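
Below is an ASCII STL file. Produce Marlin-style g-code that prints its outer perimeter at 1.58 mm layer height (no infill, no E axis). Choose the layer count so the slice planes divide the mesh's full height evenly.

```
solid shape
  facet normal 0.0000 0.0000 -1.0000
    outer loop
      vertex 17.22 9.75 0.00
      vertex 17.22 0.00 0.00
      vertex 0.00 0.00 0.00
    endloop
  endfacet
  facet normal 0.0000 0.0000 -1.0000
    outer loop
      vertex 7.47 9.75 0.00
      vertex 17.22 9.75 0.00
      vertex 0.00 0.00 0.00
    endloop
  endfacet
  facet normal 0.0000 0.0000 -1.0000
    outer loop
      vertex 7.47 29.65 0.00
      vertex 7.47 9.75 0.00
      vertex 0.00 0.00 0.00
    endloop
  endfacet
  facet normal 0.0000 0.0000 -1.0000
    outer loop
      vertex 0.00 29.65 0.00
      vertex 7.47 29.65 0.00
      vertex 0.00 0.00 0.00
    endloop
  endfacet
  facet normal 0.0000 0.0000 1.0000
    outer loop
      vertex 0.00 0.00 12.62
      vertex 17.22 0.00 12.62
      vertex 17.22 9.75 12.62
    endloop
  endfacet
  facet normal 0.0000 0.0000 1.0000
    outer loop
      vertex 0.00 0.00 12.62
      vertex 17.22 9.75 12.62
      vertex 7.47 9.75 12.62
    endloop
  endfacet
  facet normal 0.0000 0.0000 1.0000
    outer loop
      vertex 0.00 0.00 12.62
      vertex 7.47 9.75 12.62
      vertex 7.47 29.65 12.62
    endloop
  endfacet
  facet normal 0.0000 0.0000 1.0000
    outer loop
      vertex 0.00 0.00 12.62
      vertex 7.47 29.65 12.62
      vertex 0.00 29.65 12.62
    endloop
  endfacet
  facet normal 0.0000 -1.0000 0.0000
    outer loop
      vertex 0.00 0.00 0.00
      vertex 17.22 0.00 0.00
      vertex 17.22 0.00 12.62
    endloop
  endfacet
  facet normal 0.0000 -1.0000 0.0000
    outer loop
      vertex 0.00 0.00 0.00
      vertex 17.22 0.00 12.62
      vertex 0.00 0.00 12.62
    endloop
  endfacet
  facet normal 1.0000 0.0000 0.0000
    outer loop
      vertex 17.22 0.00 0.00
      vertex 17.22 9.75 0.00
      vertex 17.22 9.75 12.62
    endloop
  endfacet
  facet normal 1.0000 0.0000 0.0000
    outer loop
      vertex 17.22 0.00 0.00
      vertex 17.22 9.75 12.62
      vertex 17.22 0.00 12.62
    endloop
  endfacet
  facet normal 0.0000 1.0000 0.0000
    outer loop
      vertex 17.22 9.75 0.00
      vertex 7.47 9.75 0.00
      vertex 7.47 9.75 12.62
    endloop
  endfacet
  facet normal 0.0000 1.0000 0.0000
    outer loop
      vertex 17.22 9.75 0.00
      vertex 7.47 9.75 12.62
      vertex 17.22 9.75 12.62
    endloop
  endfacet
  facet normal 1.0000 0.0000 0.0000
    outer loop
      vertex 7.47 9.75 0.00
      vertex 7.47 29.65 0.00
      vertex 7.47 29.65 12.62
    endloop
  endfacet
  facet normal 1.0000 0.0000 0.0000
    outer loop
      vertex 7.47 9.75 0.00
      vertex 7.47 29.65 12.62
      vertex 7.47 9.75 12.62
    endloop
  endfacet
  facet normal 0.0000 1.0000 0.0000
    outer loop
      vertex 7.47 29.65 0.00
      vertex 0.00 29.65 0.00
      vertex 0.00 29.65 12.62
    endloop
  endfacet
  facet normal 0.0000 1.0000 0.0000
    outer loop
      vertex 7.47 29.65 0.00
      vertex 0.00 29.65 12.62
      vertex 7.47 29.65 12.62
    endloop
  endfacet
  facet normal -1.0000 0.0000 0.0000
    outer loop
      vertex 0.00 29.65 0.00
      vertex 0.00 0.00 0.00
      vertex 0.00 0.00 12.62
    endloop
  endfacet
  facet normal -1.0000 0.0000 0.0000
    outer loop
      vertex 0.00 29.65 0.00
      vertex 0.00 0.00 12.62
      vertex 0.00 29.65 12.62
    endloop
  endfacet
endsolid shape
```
; perimeter-only toolpath
G21 ; units = mm
G90 ; absolute positioning
G28 ; home
; layer 1
G0 Z1.58
G0 X0.00 Y0.00
G1 X17.22 Y0.00
G1 X17.22 Y9.75
G1 X7.47 Y9.75
G1 X7.47 Y29.65
G1 X0.00 Y29.65
G1 X0.00 Y0.00
; layer 2
G0 Z3.15
G0 X0.00 Y0.00
G1 X17.22 Y0.00
G1 X17.22 Y9.75
G1 X7.47 Y9.75
G1 X7.47 Y29.65
G1 X0.00 Y29.65
G1 X0.00 Y0.00
; layer 3
G0 Z4.73
G0 X0.00 Y0.00
G1 X17.22 Y0.00
G1 X17.22 Y9.75
G1 X7.47 Y9.75
G1 X7.47 Y29.65
G1 X0.00 Y29.65
G1 X0.00 Y0.00
; layer 4
G0 Z6.31
G0 X0.00 Y0.00
G1 X17.22 Y0.00
G1 X17.22 Y9.75
G1 X7.47 Y9.75
G1 X7.47 Y29.65
G1 X0.00 Y29.65
G1 X0.00 Y0.00
; layer 5
G0 Z7.89
G0 X0.00 Y0.00
G1 X17.22 Y0.00
G1 X17.22 Y9.75
G1 X7.47 Y9.75
G1 X7.47 Y29.65
G1 X0.00 Y29.65
G1 X0.00 Y0.00
; layer 6
G0 Z9.46
G0 X0.00 Y0.00
G1 X17.22 Y0.00
G1 X17.22 Y9.75
G1 X7.47 Y9.75
G1 X7.47 Y29.65
G1 X0.00 Y29.65
G1 X0.00 Y0.00
; layer 7
G0 Z11.04
G0 X0.00 Y0.00
G1 X17.22 Y0.00
G1 X17.22 Y9.75
G1 X7.47 Y9.75
G1 X7.47 Y29.65
G1 X0.00 Y29.65
G1 X0.00 Y0.00
; layer 8
G0 Z12.62
G0 X0.00 Y0.00
G1 X17.22 Y0.00
G1 X17.22 Y9.75
G1 X7.47 Y9.75
G1 X7.47 Y29.65
G1 X0.00 Y29.65
G1 X0.00 Y0.00
M2 ; end

The solid is an L-shaped prism: outer 17.2 × 29.6 mm, arm thicknesses ≈ 9.75 mm (horizontal) and 7.47 mm (vertical), extruded 12.6 mm in z. Slicing at Δz = 1.58 mm — 8 equal slices spanning the solid's height, so layer i sits at z = i·h/8 — gives 8 non-empty perimeters. Each is a 6-segment closed polygon; G0 lifts to the layer z and rapids to the start vertex, then G1 traces the edges.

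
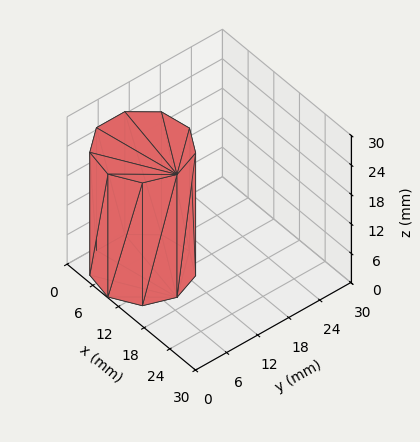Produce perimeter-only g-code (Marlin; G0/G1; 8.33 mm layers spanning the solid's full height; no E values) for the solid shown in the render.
Reading the render: the shape is a regular 9-sided prism (a cylinder approximated with 9 flat sides), circumscribed radius ≈ 8 mm, height ≈ 25 mm (dimensions read to the nearest mm from the axis ticks). For the g-code, the solid's height is divided into equal slices at the stated Δz and each level perimeter traced with G1 moves after a G0 lift.

; perimeter-only toolpath
G21 ; units = mm
G90 ; absolute positioning
G28 ; home
; layer 1
G0 Z8.33
G0 X16.00 Y8.00
G1 X14.13 Y13.14
G1 X9.39 Y15.88
G1 X4.00 Y14.93
G1 X0.48 Y10.74
G1 X0.48 Y5.26
G1 X4.00 Y1.07
G1 X9.39 Y0.12
G1 X14.13 Y2.86
G1 X16.00 Y8.00
; layer 2
G0 Z16.67
G0 X16.00 Y8.00
G1 X14.13 Y13.14
G1 X9.39 Y15.88
G1 X4.00 Y14.93
G1 X0.48 Y10.74
G1 X0.48 Y5.26
G1 X4.00 Y1.07
G1 X9.39 Y0.12
G1 X14.13 Y2.86
G1 X16.00 Y8.00
; layer 3
G0 Z25.00
G0 X16.00 Y8.00
G1 X14.13 Y13.14
G1 X9.39 Y15.88
G1 X4.00 Y14.93
G1 X0.48 Y10.74
G1 X0.48 Y5.26
G1 X4.00 Y1.07
G1 X9.39 Y0.12
G1 X14.13 Y2.86
G1 X16.00 Y8.00
M2 ; end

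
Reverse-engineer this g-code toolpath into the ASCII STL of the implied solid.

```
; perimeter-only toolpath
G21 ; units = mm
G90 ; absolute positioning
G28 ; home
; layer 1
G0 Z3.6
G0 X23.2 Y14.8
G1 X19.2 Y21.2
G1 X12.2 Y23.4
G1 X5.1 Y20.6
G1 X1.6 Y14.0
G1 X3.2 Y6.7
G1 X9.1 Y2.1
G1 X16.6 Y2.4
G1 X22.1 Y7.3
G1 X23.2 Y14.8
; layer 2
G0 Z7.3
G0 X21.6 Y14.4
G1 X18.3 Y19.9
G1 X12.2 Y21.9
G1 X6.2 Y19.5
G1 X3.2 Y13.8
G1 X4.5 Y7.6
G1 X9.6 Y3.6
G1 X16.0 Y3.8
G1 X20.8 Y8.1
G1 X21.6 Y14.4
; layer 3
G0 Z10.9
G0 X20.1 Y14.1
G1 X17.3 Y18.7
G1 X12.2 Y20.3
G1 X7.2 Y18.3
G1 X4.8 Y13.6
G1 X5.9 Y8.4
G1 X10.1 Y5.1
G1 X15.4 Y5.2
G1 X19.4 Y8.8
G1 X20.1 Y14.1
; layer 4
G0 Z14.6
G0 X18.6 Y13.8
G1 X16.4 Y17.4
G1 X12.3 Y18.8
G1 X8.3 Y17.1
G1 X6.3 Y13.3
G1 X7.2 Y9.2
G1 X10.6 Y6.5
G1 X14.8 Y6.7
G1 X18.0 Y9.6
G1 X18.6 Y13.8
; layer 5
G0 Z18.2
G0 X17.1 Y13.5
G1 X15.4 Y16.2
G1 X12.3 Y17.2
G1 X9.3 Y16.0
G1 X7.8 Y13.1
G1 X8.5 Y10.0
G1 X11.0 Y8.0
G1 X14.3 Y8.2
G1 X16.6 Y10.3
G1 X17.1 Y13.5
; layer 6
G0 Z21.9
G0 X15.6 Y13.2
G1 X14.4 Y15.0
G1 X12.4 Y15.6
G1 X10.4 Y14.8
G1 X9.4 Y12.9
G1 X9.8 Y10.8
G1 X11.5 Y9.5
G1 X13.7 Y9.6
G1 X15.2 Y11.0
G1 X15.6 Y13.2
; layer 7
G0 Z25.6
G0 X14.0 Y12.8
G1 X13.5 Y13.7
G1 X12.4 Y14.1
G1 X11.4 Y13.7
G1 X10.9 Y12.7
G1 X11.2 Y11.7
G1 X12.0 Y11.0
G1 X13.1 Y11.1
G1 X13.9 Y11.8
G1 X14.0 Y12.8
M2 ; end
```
solid part
  facet normal 0.0000 0.0000 -1.0000
    outer loop
      vertex 12.1 25.0 0.0
      vertex 20.2 22.4 0.0
      vertex 24.7 15.1 0.0
    endloop
  endfacet
  facet normal 0.0000 0.0000 -1.0000
    outer loop
      vertex 4.1 21.8 0.0
      vertex 12.1 25.0 0.0
      vertex 24.7 15.1 0.0
    endloop
  endfacet
  facet normal 0.0000 0.0000 -1.0000
    outer loop
      vertex 0.1 14.2 0.0
      vertex 4.1 21.8 0.0
      vertex 24.7 15.1 0.0
    endloop
  endfacet
  facet normal 0.0000 0.0000 -1.0000
    outer loop
      vertex 1.9 5.9 0.0
      vertex 0.1 14.2 0.0
      vertex 24.7 15.1 0.0
    endloop
  endfacet
  facet normal 0.0000 0.0000 -1.0000
    outer loop
      vertex 8.6 0.6 0.0
      vertex 1.9 5.9 0.0
      vertex 24.7 15.1 0.0
    endloop
  endfacet
  facet normal 0.0000 0.0000 -1.0000
    outer loop
      vertex 17.2 0.9 0.0
      vertex 8.6 0.6 0.0
      vertex 24.7 15.1 0.0
    endloop
  endfacet
  facet normal 0.0000 0.0000 -1.0000
    outer loop
      vertex 23.5 6.6 0.0
      vertex 17.2 0.9 0.0
      vertex 24.7 15.1 0.0
    endloop
  endfacet
  facet normal 0.7897 0.4868 0.3733
    outer loop
      vertex 24.7 15.1 0.0
      vertex 20.2 22.4 0.0
      vertex 12.5 12.5 29.2
    endloop
  endfacet
  facet normal 0.2834 0.8830 0.3741
    outer loop
      vertex 20.2 22.4 0.0
      vertex 12.1 25.0 0.0
      vertex 12.5 12.5 29.2
    endloop
  endfacet
  facet normal -0.3445 0.8613 0.3734
    outer loop
      vertex 12.1 25.0 0.0
      vertex 4.1 21.8 0.0
      vertex 12.5 12.5 29.2
    endloop
  endfacet
  facet normal -0.8208 0.4320 0.3737
    outer loop
      vertex 4.1 21.8 0.0
      vertex 0.1 14.2 0.0
      vertex 12.5 12.5 29.2
    endloop
  endfacet
  facet normal -0.9065 -0.1966 0.3735
    outer loop
      vertex 0.1 14.2 0.0
      vertex 1.9 5.9 0.0
      vertex 12.5 12.5 29.2
    endloop
  endfacet
  facet normal -0.5755 -0.7276 0.3734
    outer loop
      vertex 1.9 5.9 0.0
      vertex 8.6 0.6 0.0
      vertex 12.5 12.5 29.2
    endloop
  endfacet
  facet normal 0.0323 -0.9271 0.3735
    outer loop
      vertex 8.6 0.6 0.0
      vertex 17.2 0.9 0.0
      vertex 12.5 12.5 29.2
    endloop
  endfacet
  facet normal 0.6224 -0.6879 0.3734
    outer loop
      vertex 17.2 0.9 0.0
      vertex 23.5 6.6 0.0
      vertex 12.5 12.5 29.2
    endloop
  endfacet
  facet normal 0.9190 -0.1297 0.3724
    outer loop
      vertex 23.5 6.6 0.0
      vertex 24.7 15.1 0.0
      vertex 12.5 12.5 29.2
    endloop
  endfacet
endsolid part

The G0 Z moves step by Δz≈3.6 mm. The G1 loops shrink linearly with z, so the solid tapers from its base footprint up to z≈29.2. Closing with a flat bottom cap and the tapered top and triangulating gives 16 facets — a regular 9-sided pyramid, base circumscribed radius ≈ 12.5 mm, apex at z ≈ 29.2 mm.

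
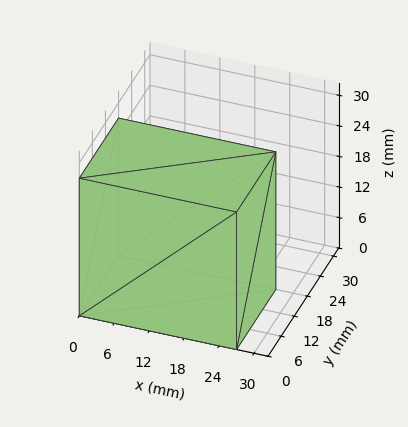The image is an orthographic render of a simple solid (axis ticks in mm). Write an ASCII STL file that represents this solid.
Reading the render: the shape is a rectangular box, roughly 27 × 18 mm footprint and 27 mm tall (dimensions read to the nearest mm from the axis ticks). For the STL, each face is triangulated and given an outward normal.

solid part
  facet normal 0.0000 0.0000 -1.0000
    outer loop
      vertex 27.00 18.00 0.00
      vertex 27.00 0.00 0.00
      vertex 0.00 0.00 0.00
    endloop
  endfacet
  facet normal 0.0000 0.0000 -1.0000
    outer loop
      vertex 0.00 18.00 0.00
      vertex 27.00 18.00 0.00
      vertex 0.00 0.00 0.00
    endloop
  endfacet
  facet normal 0.0000 0.0000 1.0000
    outer loop
      vertex 0.00 0.00 27.00
      vertex 27.00 0.00 27.00
      vertex 27.00 18.00 27.00
    endloop
  endfacet
  facet normal 0.0000 0.0000 1.0000
    outer loop
      vertex 0.00 0.00 27.00
      vertex 27.00 18.00 27.00
      vertex 0.00 18.00 27.00
    endloop
  endfacet
  facet normal 0.0000 -1.0000 0.0000
    outer loop
      vertex 0.00 0.00 0.00
      vertex 27.00 0.00 0.00
      vertex 27.00 0.00 27.00
    endloop
  endfacet
  facet normal 0.0000 -1.0000 0.0000
    outer loop
      vertex 0.00 0.00 0.00
      vertex 27.00 0.00 27.00
      vertex 0.00 0.00 27.00
    endloop
  endfacet
  facet normal 0.0000 1.0000 0.0000
    outer loop
      vertex 27.00 18.00 27.00
      vertex 27.00 18.00 0.00
      vertex 0.00 18.00 0.00
    endloop
  endfacet
  facet normal 0.0000 1.0000 0.0000
    outer loop
      vertex 0.00 18.00 27.00
      vertex 27.00 18.00 27.00
      vertex 0.00 18.00 0.00
    endloop
  endfacet
  facet normal -1.0000 0.0000 0.0000
    outer loop
      vertex 0.00 18.00 27.00
      vertex 0.00 18.00 0.00
      vertex 0.00 0.00 0.00
    endloop
  endfacet
  facet normal -1.0000 0.0000 0.0000
    outer loop
      vertex 0.00 0.00 27.00
      vertex 0.00 18.00 27.00
      vertex 0.00 0.00 0.00
    endloop
  endfacet
  facet normal 1.0000 0.0000 0.0000
    outer loop
      vertex 27.00 0.00 0.00
      vertex 27.00 18.00 0.00
      vertex 27.00 18.00 27.00
    endloop
  endfacet
  facet normal 1.0000 0.0000 0.0000
    outer loop
      vertex 27.00 0.00 0.00
      vertex 27.00 18.00 27.00
      vertex 27.00 0.00 27.00
    endloop
  endfacet
endsolid part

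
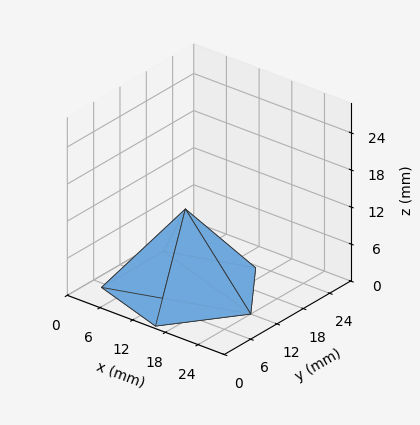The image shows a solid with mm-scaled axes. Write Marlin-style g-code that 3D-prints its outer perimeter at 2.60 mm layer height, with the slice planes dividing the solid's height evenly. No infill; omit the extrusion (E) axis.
Reading the render: the shape is a regular 5-sided pyramid, base circumscribed radius ≈ 12 mm, apex at z ≈ 13 mm (dimensions read to the nearest mm from the axis ticks). For the g-code, the solid's height is divided into equal slices at the stated Δz and each level perimeter traced with G1 moves after a G0 lift.

; perimeter-only toolpath
G21 ; units = mm
G90 ; absolute positioning
G28 ; home
; layer 1
G0 Z2.60
G0 X21.60 Y12.00
G1 X14.97 Y21.13
G1 X4.23 Y17.64
G1 X4.23 Y6.36
G1 X14.97 Y2.87
G1 X21.60 Y12.00
; layer 2
G0 Z5.20
G0 X19.20 Y12.00
G1 X14.23 Y18.85
G1 X6.17 Y16.23
G1 X6.17 Y7.77
G1 X14.23 Y5.15
G1 X19.20 Y12.00
; layer 3
G0 Z7.80
G0 X16.80 Y12.00
G1 X13.48 Y16.56
G1 X8.12 Y14.82
G1 X8.12 Y9.18
G1 X13.48 Y7.44
G1 X16.80 Y12.00
; layer 4
G0 Z10.40
G0 X14.40 Y12.00
G1 X12.74 Y14.28
G1 X10.06 Y13.41
G1 X10.06 Y10.59
G1 X12.74 Y9.72
G1 X14.40 Y12.00
M2 ; end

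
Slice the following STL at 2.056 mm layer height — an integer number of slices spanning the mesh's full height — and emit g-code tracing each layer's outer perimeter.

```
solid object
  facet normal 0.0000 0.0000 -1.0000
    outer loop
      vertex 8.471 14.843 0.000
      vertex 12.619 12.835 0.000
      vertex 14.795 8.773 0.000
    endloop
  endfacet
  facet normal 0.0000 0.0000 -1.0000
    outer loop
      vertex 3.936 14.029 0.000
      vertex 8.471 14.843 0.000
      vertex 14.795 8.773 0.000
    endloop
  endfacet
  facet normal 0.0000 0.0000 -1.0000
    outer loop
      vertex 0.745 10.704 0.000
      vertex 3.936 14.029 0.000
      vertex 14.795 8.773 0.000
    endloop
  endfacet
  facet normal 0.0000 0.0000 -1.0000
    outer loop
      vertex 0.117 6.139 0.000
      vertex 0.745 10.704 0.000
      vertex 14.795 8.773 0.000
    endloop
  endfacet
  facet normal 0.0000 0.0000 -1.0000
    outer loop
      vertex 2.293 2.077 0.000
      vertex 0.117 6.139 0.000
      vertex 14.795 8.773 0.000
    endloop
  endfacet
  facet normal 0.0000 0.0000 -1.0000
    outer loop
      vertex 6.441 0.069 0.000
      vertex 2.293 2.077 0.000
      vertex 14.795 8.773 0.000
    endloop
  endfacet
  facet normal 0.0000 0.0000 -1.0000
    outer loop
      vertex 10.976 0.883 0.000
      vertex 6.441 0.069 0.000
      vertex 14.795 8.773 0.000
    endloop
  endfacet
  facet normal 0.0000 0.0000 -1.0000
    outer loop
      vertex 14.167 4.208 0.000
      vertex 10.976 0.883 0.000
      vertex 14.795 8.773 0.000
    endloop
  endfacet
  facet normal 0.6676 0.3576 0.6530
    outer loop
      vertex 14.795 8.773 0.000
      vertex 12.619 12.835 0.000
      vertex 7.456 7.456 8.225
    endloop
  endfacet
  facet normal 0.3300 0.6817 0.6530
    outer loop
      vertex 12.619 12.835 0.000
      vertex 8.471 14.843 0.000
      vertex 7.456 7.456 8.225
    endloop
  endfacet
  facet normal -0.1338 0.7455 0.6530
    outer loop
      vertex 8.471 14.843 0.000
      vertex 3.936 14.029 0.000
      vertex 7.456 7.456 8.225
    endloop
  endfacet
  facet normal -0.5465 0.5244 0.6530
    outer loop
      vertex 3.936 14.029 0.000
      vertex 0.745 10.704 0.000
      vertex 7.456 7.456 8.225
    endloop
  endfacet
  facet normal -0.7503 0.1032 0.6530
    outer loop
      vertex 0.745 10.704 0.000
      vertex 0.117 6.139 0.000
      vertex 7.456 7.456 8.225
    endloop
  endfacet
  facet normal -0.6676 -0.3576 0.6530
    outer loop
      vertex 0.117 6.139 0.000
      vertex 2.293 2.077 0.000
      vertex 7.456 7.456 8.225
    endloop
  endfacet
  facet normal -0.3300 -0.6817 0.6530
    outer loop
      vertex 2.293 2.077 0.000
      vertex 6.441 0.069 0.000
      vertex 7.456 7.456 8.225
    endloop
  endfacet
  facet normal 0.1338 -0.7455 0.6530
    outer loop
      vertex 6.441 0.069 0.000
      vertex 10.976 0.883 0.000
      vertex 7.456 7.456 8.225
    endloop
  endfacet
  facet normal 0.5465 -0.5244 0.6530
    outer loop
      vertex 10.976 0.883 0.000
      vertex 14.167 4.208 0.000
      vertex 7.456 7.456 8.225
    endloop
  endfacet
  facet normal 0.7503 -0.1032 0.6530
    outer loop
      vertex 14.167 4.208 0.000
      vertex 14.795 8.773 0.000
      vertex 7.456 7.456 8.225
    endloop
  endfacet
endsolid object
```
; perimeter-only toolpath
G21 ; units = mm
G90 ; absolute positioning
G28 ; home
; layer 1
G0 Z2.056
G0 X12.960 Y8.444
G1 X11.328 Y11.490
G1 X8.217 Y12.996
G1 X4.816 Y12.386
G1 X2.423 Y9.892
G1 X1.952 Y6.468
G1 X3.584 Y3.422
G1 X6.695 Y1.916
G1 X10.096 Y2.526
G1 X12.489 Y5.020
G1 X12.960 Y8.444
; layer 2
G0 Z4.112
G0 X11.126 Y8.114
G1 X10.037 Y10.146
G1 X7.963 Y11.149
G1 X5.696 Y10.742
G1 X4.101 Y9.080
G1 X3.787 Y6.798
G1 X4.875 Y4.767
G1 X6.949 Y3.763
G1 X9.216 Y4.170
G1 X10.812 Y5.832
G1 X11.126 Y8.114
; layer 3
G0 Z6.169
G0 X9.291 Y7.785
G1 X8.747 Y8.801
G1 X7.710 Y9.303
G1 X6.576 Y9.099
G1 X5.778 Y8.268
G1 X5.621 Y7.127
G1 X6.165 Y6.111
G1 X7.202 Y5.609
G1 X8.336 Y5.813
G1 X9.134 Y6.644
G1 X9.291 Y7.785
M2 ; end

The solid is a regular 10-sided pyramid, base circumscribed radius ≈ 7.46 mm, apex at z ≈ 8.22 mm. Slicing at Δz = 2.056 mm — 4 equal slices spanning the solid's height, so layer i sits at z = i·h/4 — gives 3 non-empty perimeters. Each is a 10-segment closed polygon; G0 lifts to the layer z and rapids to the start vertex, then G1 traces the edges. The cross-section shrinks linearly with z (the slice at the apex is degenerate and omitted).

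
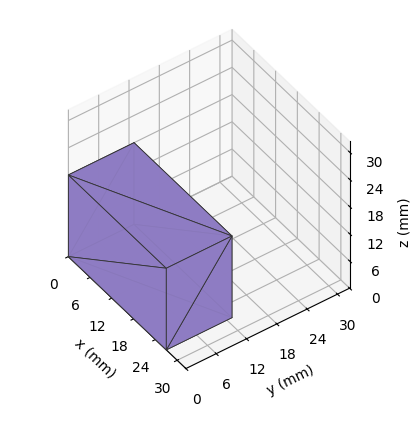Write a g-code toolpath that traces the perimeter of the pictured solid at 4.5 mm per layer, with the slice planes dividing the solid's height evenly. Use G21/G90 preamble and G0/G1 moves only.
Reading the render: the shape is a rectangular box, roughly 27 × 13 mm footprint and 18 mm tall (dimensions read to the nearest mm from the axis ticks). For the g-code, the solid's height is divided into equal slices at the stated Δz and each level perimeter traced with G1 moves after a G0 lift.

; perimeter-only toolpath
G21 ; units = mm
G90 ; absolute positioning
G28 ; home
; layer 1
G0 Z4.5
G0 X0.0 Y0.0
G1 X27.0 Y0.0
G1 X27.0 Y13.0
G1 X0.0 Y13.0
G1 X0.0 Y0.0
; layer 2
G0 Z9.0
G0 X0.0 Y0.0
G1 X27.0 Y0.0
G1 X27.0 Y13.0
G1 X0.0 Y13.0
G1 X0.0 Y0.0
; layer 3
G0 Z13.5
G0 X0.0 Y0.0
G1 X27.0 Y0.0
G1 X27.0 Y13.0
G1 X0.0 Y13.0
G1 X0.0 Y0.0
; layer 4
G0 Z18.0
G0 X0.0 Y0.0
G1 X27.0 Y0.0
G1 X27.0 Y13.0
G1 X0.0 Y13.0
G1 X0.0 Y0.0
M2 ; end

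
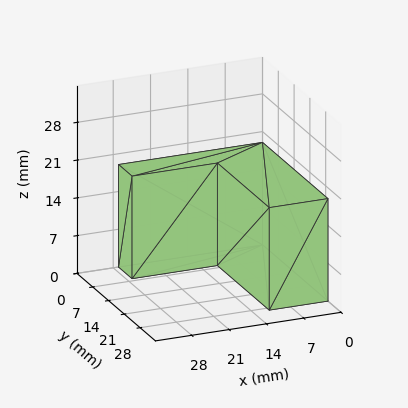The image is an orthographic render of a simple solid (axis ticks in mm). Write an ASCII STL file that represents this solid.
Reading the render: the shape is an L-shaped prism: outer 27 × 29 mm, arm thicknesses ≈ 6 mm (horizontal) and 11 mm (vertical), extruded 19 mm in z (dimensions read to the nearest mm from the axis ticks). For the STL, each face is triangulated and given an outward normal.

solid part
  facet normal 0.0000 0.0000 -1.0000
    outer loop
      vertex 27.00 6.00 0.00
      vertex 27.00 0.00 0.00
      vertex 0.00 0.00 0.00
    endloop
  endfacet
  facet normal 0.0000 0.0000 -1.0000
    outer loop
      vertex 11.00 6.00 0.00
      vertex 27.00 6.00 0.00
      vertex 0.00 0.00 0.00
    endloop
  endfacet
  facet normal 0.0000 0.0000 -1.0000
    outer loop
      vertex 11.00 29.00 0.00
      vertex 11.00 6.00 0.00
      vertex 0.00 0.00 0.00
    endloop
  endfacet
  facet normal 0.0000 0.0000 -1.0000
    outer loop
      vertex 0.00 29.00 0.00
      vertex 11.00 29.00 0.00
      vertex 0.00 0.00 0.00
    endloop
  endfacet
  facet normal 0.0000 0.0000 1.0000
    outer loop
      vertex 0.00 0.00 19.00
      vertex 27.00 0.00 19.00
      vertex 27.00 6.00 19.00
    endloop
  endfacet
  facet normal 0.0000 0.0000 1.0000
    outer loop
      vertex 0.00 0.00 19.00
      vertex 27.00 6.00 19.00
      vertex 11.00 6.00 19.00
    endloop
  endfacet
  facet normal 0.0000 0.0000 1.0000
    outer loop
      vertex 0.00 0.00 19.00
      vertex 11.00 6.00 19.00
      vertex 11.00 29.00 19.00
    endloop
  endfacet
  facet normal 0.0000 0.0000 1.0000
    outer loop
      vertex 0.00 0.00 19.00
      vertex 11.00 29.00 19.00
      vertex 0.00 29.00 19.00
    endloop
  endfacet
  facet normal 0.0000 -1.0000 0.0000
    outer loop
      vertex 0.00 0.00 0.00
      vertex 27.00 0.00 0.00
      vertex 27.00 0.00 19.00
    endloop
  endfacet
  facet normal 0.0000 -1.0000 0.0000
    outer loop
      vertex 0.00 0.00 0.00
      vertex 27.00 0.00 19.00
      vertex 0.00 0.00 19.00
    endloop
  endfacet
  facet normal 1.0000 0.0000 0.0000
    outer loop
      vertex 27.00 0.00 0.00
      vertex 27.00 6.00 0.00
      vertex 27.00 6.00 19.00
    endloop
  endfacet
  facet normal 1.0000 0.0000 0.0000
    outer loop
      vertex 27.00 0.00 0.00
      vertex 27.00 6.00 19.00
      vertex 27.00 0.00 19.00
    endloop
  endfacet
  facet normal 0.0000 1.0000 0.0000
    outer loop
      vertex 27.00 6.00 0.00
      vertex 11.00 6.00 0.00
      vertex 11.00 6.00 19.00
    endloop
  endfacet
  facet normal 0.0000 1.0000 0.0000
    outer loop
      vertex 27.00 6.00 0.00
      vertex 11.00 6.00 19.00
      vertex 27.00 6.00 19.00
    endloop
  endfacet
  facet normal 1.0000 0.0000 0.0000
    outer loop
      vertex 11.00 6.00 0.00
      vertex 11.00 29.00 0.00
      vertex 11.00 29.00 19.00
    endloop
  endfacet
  facet normal 1.0000 0.0000 0.0000
    outer loop
      vertex 11.00 6.00 0.00
      vertex 11.00 29.00 19.00
      vertex 11.00 6.00 19.00
    endloop
  endfacet
  facet normal 0.0000 1.0000 0.0000
    outer loop
      vertex 11.00 29.00 0.00
      vertex 0.00 29.00 0.00
      vertex 0.00 29.00 19.00
    endloop
  endfacet
  facet normal 0.0000 1.0000 0.0000
    outer loop
      vertex 11.00 29.00 0.00
      vertex 0.00 29.00 19.00
      vertex 11.00 29.00 19.00
    endloop
  endfacet
  facet normal -1.0000 0.0000 0.0000
    outer loop
      vertex 0.00 29.00 0.00
      vertex 0.00 0.00 0.00
      vertex 0.00 0.00 19.00
    endloop
  endfacet
  facet normal -1.0000 0.0000 0.0000
    outer loop
      vertex 0.00 29.00 0.00
      vertex 0.00 0.00 19.00
      vertex 0.00 29.00 19.00
    endloop
  endfacet
endsolid part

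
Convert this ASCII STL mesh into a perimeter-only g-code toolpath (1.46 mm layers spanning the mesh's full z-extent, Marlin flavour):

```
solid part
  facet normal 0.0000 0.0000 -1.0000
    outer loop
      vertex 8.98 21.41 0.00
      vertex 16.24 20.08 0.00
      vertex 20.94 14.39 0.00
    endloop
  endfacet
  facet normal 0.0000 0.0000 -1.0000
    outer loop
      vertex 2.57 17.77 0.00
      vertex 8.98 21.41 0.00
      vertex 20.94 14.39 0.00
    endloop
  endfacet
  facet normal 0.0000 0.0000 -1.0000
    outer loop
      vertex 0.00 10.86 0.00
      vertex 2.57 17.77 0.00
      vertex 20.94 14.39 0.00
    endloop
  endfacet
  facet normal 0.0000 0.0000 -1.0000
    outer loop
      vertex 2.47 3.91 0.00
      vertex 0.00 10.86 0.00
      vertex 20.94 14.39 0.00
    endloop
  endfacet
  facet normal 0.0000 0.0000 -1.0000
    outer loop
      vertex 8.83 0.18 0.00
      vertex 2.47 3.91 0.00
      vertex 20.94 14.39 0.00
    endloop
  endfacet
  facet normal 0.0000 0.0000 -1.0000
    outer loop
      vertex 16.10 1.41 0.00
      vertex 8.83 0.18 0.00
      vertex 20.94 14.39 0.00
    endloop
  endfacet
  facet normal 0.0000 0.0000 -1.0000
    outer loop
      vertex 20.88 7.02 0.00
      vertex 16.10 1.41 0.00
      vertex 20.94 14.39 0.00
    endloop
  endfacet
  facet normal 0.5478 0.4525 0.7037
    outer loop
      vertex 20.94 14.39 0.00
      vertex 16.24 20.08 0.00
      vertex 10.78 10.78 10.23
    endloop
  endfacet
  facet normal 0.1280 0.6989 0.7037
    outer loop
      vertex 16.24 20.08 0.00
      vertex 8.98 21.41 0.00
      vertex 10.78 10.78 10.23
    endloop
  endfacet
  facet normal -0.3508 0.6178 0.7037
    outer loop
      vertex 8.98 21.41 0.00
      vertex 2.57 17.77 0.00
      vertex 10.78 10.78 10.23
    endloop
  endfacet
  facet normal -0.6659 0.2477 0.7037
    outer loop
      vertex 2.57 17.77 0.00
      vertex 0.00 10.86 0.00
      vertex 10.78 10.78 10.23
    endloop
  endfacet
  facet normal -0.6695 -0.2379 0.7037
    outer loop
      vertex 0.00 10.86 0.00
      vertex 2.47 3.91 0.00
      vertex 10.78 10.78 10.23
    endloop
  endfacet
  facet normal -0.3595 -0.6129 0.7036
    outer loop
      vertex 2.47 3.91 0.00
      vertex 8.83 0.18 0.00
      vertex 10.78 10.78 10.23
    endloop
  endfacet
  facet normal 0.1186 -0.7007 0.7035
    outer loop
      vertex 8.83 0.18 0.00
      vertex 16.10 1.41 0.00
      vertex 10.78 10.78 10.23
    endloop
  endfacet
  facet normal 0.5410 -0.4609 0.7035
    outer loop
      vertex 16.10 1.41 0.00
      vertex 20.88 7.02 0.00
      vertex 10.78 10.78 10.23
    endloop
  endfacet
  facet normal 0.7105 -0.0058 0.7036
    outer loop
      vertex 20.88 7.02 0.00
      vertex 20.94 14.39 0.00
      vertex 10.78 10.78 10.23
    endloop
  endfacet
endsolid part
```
; perimeter-only toolpath
G21 ; units = mm
G90 ; absolute positioning
G28 ; home
; layer 1
G0 Z1.46
G0 X19.49 Y13.87
G1 X15.46 Y18.75
G1 X9.24 Y19.89
G1 X3.74 Y16.77
G1 X1.54 Y10.85
G1 X3.66 Y4.89
G1 X9.11 Y1.69
G1 X15.34 Y2.75
G1 X19.44 Y7.56
G1 X19.49 Y13.87
; layer 2
G0 Z2.92
G0 X18.04 Y13.36
G1 X14.68 Y17.42
G1 X9.49 Y18.37
G1 X4.92 Y15.77
G1 X3.08 Y10.84
G1 X4.84 Y5.87
G1 X9.39 Y3.21
G1 X14.58 Y4.09
G1 X17.99 Y8.09
G1 X18.04 Y13.36
; layer 3
G0 Z4.38
G0 X16.59 Y12.84
G1 X13.90 Y16.09
G1 X9.75 Y16.85
G1 X6.09 Y14.77
G1 X4.62 Y10.83
G1 X6.03 Y6.85
G1 X9.67 Y4.72
G1 X13.82 Y5.43
G1 X16.55 Y8.63
G1 X16.59 Y12.84
; layer 4
G0 Z5.85
G0 X15.13 Y12.33
G1 X13.12 Y14.77
G1 X10.01 Y15.34
G1 X7.26 Y13.78
G1 X6.16 Y10.81
G1 X7.22 Y7.84
G1 X9.94 Y6.24
G1 X13.06 Y6.76
G1 X15.11 Y9.17
G1 X15.13 Y12.33
; layer 5
G0 Z7.31
G0 X13.68 Y11.81
G1 X12.34 Y13.44
G1 X10.27 Y13.82
G1 X8.43 Y12.78
G1 X7.70 Y10.80
G1 X8.41 Y8.82
G1 X10.22 Y7.75
G1 X12.30 Y8.10
G1 X13.67 Y9.71
G1 X13.68 Y11.81
; layer 6
G0 Z8.77
G0 X12.23 Y11.30
G1 X11.56 Y12.11
G1 X10.52 Y12.30
G1 X9.61 Y11.78
G1 X9.24 Y10.79
G1 X9.59 Y9.80
G1 X10.50 Y9.27
G1 X11.54 Y9.44
G1 X12.22 Y10.24
G1 X12.23 Y11.30
M2 ; end

The solid is a regular 9-sided pyramid, base circumscribed radius ≈ 10.8 mm, apex at z ≈ 10.2 mm. Slicing at Δz = 1.46 mm — 7 equal slices spanning the solid's height, so layer i sits at z = i·h/7 — gives 6 non-empty perimeters. Each is a 9-segment closed polygon; G0 lifts to the layer z and rapids to the start vertex, then G1 traces the edges. The cross-section shrinks linearly with z (the slice at the apex is degenerate and omitted).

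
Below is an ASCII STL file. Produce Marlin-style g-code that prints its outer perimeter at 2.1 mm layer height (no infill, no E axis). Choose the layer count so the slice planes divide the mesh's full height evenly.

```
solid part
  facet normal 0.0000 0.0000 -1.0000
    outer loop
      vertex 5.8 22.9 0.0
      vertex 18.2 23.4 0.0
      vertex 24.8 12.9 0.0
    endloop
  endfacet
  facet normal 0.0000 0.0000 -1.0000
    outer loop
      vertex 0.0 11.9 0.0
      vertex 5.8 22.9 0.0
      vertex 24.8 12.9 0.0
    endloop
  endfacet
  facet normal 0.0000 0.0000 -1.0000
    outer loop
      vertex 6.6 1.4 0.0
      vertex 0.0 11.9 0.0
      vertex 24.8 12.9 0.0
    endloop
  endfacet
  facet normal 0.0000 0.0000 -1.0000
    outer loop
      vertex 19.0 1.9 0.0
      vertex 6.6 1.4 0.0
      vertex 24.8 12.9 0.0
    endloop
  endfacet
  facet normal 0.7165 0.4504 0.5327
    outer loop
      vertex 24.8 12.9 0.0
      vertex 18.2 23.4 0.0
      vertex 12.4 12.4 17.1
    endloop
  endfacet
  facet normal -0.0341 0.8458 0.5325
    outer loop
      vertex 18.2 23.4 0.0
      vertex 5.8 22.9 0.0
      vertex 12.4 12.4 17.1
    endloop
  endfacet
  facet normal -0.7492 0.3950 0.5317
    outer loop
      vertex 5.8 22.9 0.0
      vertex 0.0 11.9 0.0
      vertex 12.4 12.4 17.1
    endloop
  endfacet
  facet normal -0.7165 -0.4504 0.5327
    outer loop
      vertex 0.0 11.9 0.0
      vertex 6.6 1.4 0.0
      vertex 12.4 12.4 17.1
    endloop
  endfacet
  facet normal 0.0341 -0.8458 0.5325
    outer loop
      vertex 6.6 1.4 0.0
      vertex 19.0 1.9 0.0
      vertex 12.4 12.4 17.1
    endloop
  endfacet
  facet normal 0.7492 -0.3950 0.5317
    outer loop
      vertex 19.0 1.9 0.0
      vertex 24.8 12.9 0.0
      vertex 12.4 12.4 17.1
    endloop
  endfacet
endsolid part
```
; perimeter-only toolpath
G21 ; units = mm
G90 ; absolute positioning
G28 ; home
; layer 1
G0 Z2.1
G0 X23.2 Y12.8
G1 X17.5 Y22.0
G1 X6.6 Y21.6
G1 X1.6 Y12.0
G1 X7.3 Y2.8
G1 X18.2 Y3.2
G1 X23.2 Y12.8
; layer 2
G0 Z4.3
G0 X21.7 Y12.8
G1 X16.8 Y20.6
G1 X7.4 Y20.3
G1 X3.1 Y12.0
G1 X8.0 Y4.2
G1 X17.4 Y4.5
G1 X21.7 Y12.8
; layer 3
G0 Z6.4
G0 X20.1 Y12.7
G1 X16.0 Y19.3
G1 X8.3 Y19.0
G1 X4.7 Y12.1
G1 X8.8 Y5.5
G1 X16.5 Y5.8
G1 X20.1 Y12.7
; layer 4
G0 Z8.6
G0 X18.6 Y12.7
G1 X15.3 Y17.9
G1 X9.1 Y17.6
G1 X6.2 Y12.2
G1 X9.5 Y6.9
G1 X15.7 Y7.2
G1 X18.6 Y12.7
; layer 5
G0 Z10.7
G0 X17.1 Y12.6
G1 X14.6 Y16.5
G1 X9.9 Y16.3
G1 X7.8 Y12.2
G1 X10.2 Y8.3
G1 X14.9 Y8.5
G1 X17.1 Y12.6
; layer 6
G0 Z12.8
G0 X15.5 Y12.5
G1 X13.9 Y15.2
G1 X10.8 Y15.0
G1 X9.3 Y12.3
G1 X11.0 Y9.7
G1 X14.1 Y9.8
G1 X15.5 Y12.5
; layer 7
G0 Z15.0
G0 X13.9 Y12.5
G1 X13.1 Y13.8
G1 X11.6 Y13.7
G1 X10.8 Y12.3
G1 X11.7 Y11.0
G1 X13.2 Y11.1
G1 X13.9 Y12.5
M2 ; end

The solid is a regular 6-sided pyramid, base circumscribed radius ≈ 12.4 mm, apex at z ≈ 17.1 mm. Slicing at Δz = 2.1 mm — 8 equal slices spanning the solid's height, so layer i sits at z = i·h/8 — gives 7 non-empty perimeters. Each is a 6-segment closed polygon; G0 lifts to the layer z and rapids to the start vertex, then G1 traces the edges. The cross-section shrinks linearly with z (the slice at the apex is degenerate and omitted).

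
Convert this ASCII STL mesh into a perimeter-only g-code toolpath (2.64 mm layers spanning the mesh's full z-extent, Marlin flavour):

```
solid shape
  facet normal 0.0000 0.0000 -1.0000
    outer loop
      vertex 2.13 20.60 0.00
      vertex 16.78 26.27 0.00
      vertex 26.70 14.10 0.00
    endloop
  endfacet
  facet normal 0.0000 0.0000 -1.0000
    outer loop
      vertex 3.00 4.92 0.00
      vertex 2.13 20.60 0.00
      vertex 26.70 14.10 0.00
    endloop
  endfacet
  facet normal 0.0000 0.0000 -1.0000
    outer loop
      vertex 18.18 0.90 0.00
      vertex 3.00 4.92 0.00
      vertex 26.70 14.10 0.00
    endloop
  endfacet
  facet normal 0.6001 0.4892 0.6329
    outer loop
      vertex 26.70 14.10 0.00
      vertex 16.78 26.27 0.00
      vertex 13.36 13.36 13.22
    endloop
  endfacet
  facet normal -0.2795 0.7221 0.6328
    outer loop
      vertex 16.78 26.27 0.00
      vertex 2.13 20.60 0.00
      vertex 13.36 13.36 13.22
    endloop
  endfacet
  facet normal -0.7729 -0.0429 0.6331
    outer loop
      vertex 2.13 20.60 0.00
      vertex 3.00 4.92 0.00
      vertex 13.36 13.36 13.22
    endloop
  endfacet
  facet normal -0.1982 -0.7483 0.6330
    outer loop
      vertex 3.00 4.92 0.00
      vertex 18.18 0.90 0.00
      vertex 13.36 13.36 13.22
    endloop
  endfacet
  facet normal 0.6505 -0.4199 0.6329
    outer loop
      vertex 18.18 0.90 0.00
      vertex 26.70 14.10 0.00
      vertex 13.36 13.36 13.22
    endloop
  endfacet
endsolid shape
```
; perimeter-only toolpath
G21 ; units = mm
G90 ; absolute positioning
G28 ; home
; layer 1
G0 Z2.64
G0 X24.03 Y13.95
G1 X16.10 Y23.69
G1 X4.38 Y19.15
G1 X5.07 Y6.61
G1 X17.22 Y3.39
G1 X24.03 Y13.95
; layer 2
G0 Z5.29
G0 X21.36 Y13.80
G1 X15.41 Y21.11
G1 X6.62 Y17.70
G1 X7.14 Y8.30
G1 X16.25 Y5.88
G1 X21.36 Y13.80
; layer 3
G0 Z7.93
G0 X18.70 Y13.66
G1 X14.73 Y18.52
G1 X8.87 Y16.26
G1 X9.22 Y9.98
G1 X15.29 Y8.38
G1 X18.70 Y13.66
; layer 4
G0 Z10.58
G0 X16.03 Y13.51
G1 X14.04 Y15.94
G1 X11.11 Y14.81
G1 X11.29 Y11.67
G1 X14.32 Y10.87
G1 X16.03 Y13.51
M2 ; end

The solid is a regular 5-sided pyramid, base circumscribed radius ≈ 13.4 mm, apex at z ≈ 13.2 mm. Slicing at Δz = 2.64 mm — 5 equal slices spanning the solid's height, so layer i sits at z = i·h/5 — gives 4 non-empty perimeters. Each is a 5-segment closed polygon; G0 lifts to the layer z and rapids to the start vertex, then G1 traces the edges. The cross-section shrinks linearly with z (the slice at the apex is degenerate and omitted).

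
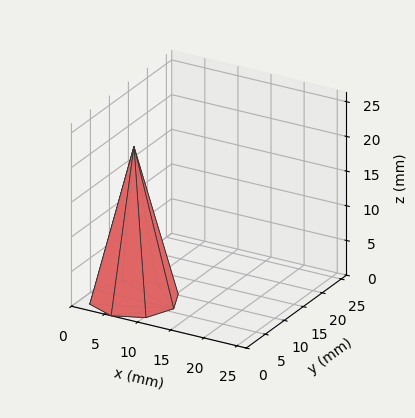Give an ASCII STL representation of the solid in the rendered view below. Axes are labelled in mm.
Reading the render: the shape is a regular 8-sided pyramid, base circumscribed radius ≈ 6 mm, apex at z ≈ 22 mm (dimensions read to the nearest mm from the axis ticks). For the STL, each face is triangulated and given an outward normal.

solid part
  facet normal 0.0000 0.0000 -1.0000
    outer loop
      vertex 6.00 12.00 0.00
      vertex 10.24 10.24 0.00
      vertex 12.00 6.00 0.00
    endloop
  endfacet
  facet normal 0.0000 0.0000 -1.0000
    outer loop
      vertex 1.76 10.24 0.00
      vertex 6.00 12.00 0.00
      vertex 12.00 6.00 0.00
    endloop
  endfacet
  facet normal 0.0000 0.0000 -1.0000
    outer loop
      vertex 0.00 6.00 0.00
      vertex 1.76 10.24 0.00
      vertex 12.00 6.00 0.00
    endloop
  endfacet
  facet normal 0.0000 0.0000 -1.0000
    outer loop
      vertex 1.76 1.76 0.00
      vertex 0.00 6.00 0.00
      vertex 12.00 6.00 0.00
    endloop
  endfacet
  facet normal 0.0000 0.0000 -1.0000
    outer loop
      vertex 6.00 0.00 0.00
      vertex 1.76 1.76 0.00
      vertex 12.00 6.00 0.00
    endloop
  endfacet
  facet normal 0.0000 0.0000 -1.0000
    outer loop
      vertex 10.24 1.76 0.00
      vertex 6.00 0.00 0.00
      vertex 12.00 6.00 0.00
    endloop
  endfacet
  facet normal 0.8956 0.3718 0.2443
    outer loop
      vertex 12.00 6.00 0.00
      vertex 10.24 10.24 0.00
      vertex 6.00 6.00 22.00
    endloop
  endfacet
  facet normal 0.3718 0.8956 0.2443
    outer loop
      vertex 10.24 10.24 0.00
      vertex 6.00 12.00 0.00
      vertex 6.00 6.00 22.00
    endloop
  endfacet
  facet normal -0.3718 0.8956 0.2443
    outer loop
      vertex 6.00 12.00 0.00
      vertex 1.76 10.24 0.00
      vertex 6.00 6.00 22.00
    endloop
  endfacet
  facet normal -0.8956 0.3718 0.2443
    outer loop
      vertex 1.76 10.24 0.00
      vertex 0.00 6.00 0.00
      vertex 6.00 6.00 22.00
    endloop
  endfacet
  facet normal -0.8956 -0.3718 0.2443
    outer loop
      vertex 0.00 6.00 0.00
      vertex 1.76 1.76 0.00
      vertex 6.00 6.00 22.00
    endloop
  endfacet
  facet normal -0.3718 -0.8956 0.2443
    outer loop
      vertex 1.76 1.76 0.00
      vertex 6.00 0.00 0.00
      vertex 6.00 6.00 22.00
    endloop
  endfacet
  facet normal 0.3718 -0.8956 0.2443
    outer loop
      vertex 6.00 0.00 0.00
      vertex 10.24 1.76 0.00
      vertex 6.00 6.00 22.00
    endloop
  endfacet
  facet normal 0.8956 -0.3718 0.2443
    outer loop
      vertex 10.24 1.76 0.00
      vertex 12.00 6.00 0.00
      vertex 6.00 6.00 22.00
    endloop
  endfacet
endsolid part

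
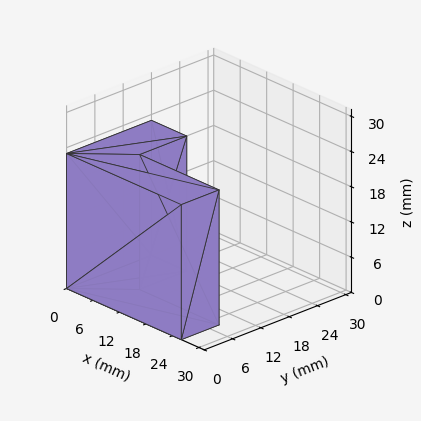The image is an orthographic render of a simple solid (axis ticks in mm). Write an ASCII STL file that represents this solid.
Reading the render: the shape is an L-shaped prism: outer 26 × 18 mm, arm thicknesses ≈ 8 mm (horizontal) and 8 mm (vertical), extruded 23 mm in z (dimensions read to the nearest mm from the axis ticks). For the STL, each face is triangulated and given an outward normal.

solid part
  facet normal 0.0000 0.0000 -1.0000
    outer loop
      vertex 26.00 8.00 0.00
      vertex 26.00 0.00 0.00
      vertex 0.00 0.00 0.00
    endloop
  endfacet
  facet normal 0.0000 0.0000 -1.0000
    outer loop
      vertex 8.00 8.00 0.00
      vertex 26.00 8.00 0.00
      vertex 0.00 0.00 0.00
    endloop
  endfacet
  facet normal 0.0000 0.0000 -1.0000
    outer loop
      vertex 8.00 18.00 0.00
      vertex 8.00 8.00 0.00
      vertex 0.00 0.00 0.00
    endloop
  endfacet
  facet normal 0.0000 0.0000 -1.0000
    outer loop
      vertex 0.00 18.00 0.00
      vertex 8.00 18.00 0.00
      vertex 0.00 0.00 0.00
    endloop
  endfacet
  facet normal 0.0000 0.0000 1.0000
    outer loop
      vertex 0.00 0.00 23.00
      vertex 26.00 0.00 23.00
      vertex 26.00 8.00 23.00
    endloop
  endfacet
  facet normal 0.0000 0.0000 1.0000
    outer loop
      vertex 0.00 0.00 23.00
      vertex 26.00 8.00 23.00
      vertex 8.00 8.00 23.00
    endloop
  endfacet
  facet normal 0.0000 0.0000 1.0000
    outer loop
      vertex 0.00 0.00 23.00
      vertex 8.00 8.00 23.00
      vertex 8.00 18.00 23.00
    endloop
  endfacet
  facet normal 0.0000 0.0000 1.0000
    outer loop
      vertex 0.00 0.00 23.00
      vertex 8.00 18.00 23.00
      vertex 0.00 18.00 23.00
    endloop
  endfacet
  facet normal 0.0000 -1.0000 0.0000
    outer loop
      vertex 0.00 0.00 0.00
      vertex 26.00 0.00 0.00
      vertex 26.00 0.00 23.00
    endloop
  endfacet
  facet normal 0.0000 -1.0000 0.0000
    outer loop
      vertex 0.00 0.00 0.00
      vertex 26.00 0.00 23.00
      vertex 0.00 0.00 23.00
    endloop
  endfacet
  facet normal 1.0000 0.0000 0.0000
    outer loop
      vertex 26.00 0.00 0.00
      vertex 26.00 8.00 0.00
      vertex 26.00 8.00 23.00
    endloop
  endfacet
  facet normal 1.0000 0.0000 0.0000
    outer loop
      vertex 26.00 0.00 0.00
      vertex 26.00 8.00 23.00
      vertex 26.00 0.00 23.00
    endloop
  endfacet
  facet normal 0.0000 1.0000 0.0000
    outer loop
      vertex 26.00 8.00 0.00
      vertex 8.00 8.00 0.00
      vertex 8.00 8.00 23.00
    endloop
  endfacet
  facet normal 0.0000 1.0000 0.0000
    outer loop
      vertex 26.00 8.00 0.00
      vertex 8.00 8.00 23.00
      vertex 26.00 8.00 23.00
    endloop
  endfacet
  facet normal 1.0000 0.0000 0.0000
    outer loop
      vertex 8.00 8.00 0.00
      vertex 8.00 18.00 0.00
      vertex 8.00 18.00 23.00
    endloop
  endfacet
  facet normal 1.0000 0.0000 0.0000
    outer loop
      vertex 8.00 8.00 0.00
      vertex 8.00 18.00 23.00
      vertex 8.00 8.00 23.00
    endloop
  endfacet
  facet normal 0.0000 1.0000 0.0000
    outer loop
      vertex 8.00 18.00 0.00
      vertex 0.00 18.00 0.00
      vertex 0.00 18.00 23.00
    endloop
  endfacet
  facet normal 0.0000 1.0000 0.0000
    outer loop
      vertex 8.00 18.00 0.00
      vertex 0.00 18.00 23.00
      vertex 8.00 18.00 23.00
    endloop
  endfacet
  facet normal -1.0000 0.0000 0.0000
    outer loop
      vertex 0.00 18.00 0.00
      vertex 0.00 0.00 0.00
      vertex 0.00 0.00 23.00
    endloop
  endfacet
  facet normal -1.0000 0.0000 0.0000
    outer loop
      vertex 0.00 18.00 0.00
      vertex 0.00 0.00 23.00
      vertex 0.00 18.00 23.00
    endloop
  endfacet
endsolid part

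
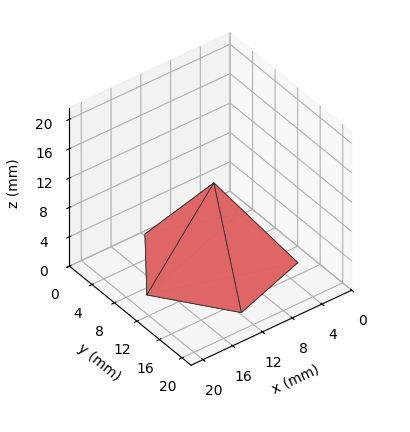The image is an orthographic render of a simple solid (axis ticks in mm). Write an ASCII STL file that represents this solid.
Reading the render: the shape is a regular 5-sided pyramid, base circumscribed radius ≈ 9 mm, apex at z ≈ 11 mm (dimensions read to the nearest mm from the axis ticks). For the STL, each face is triangulated and given an outward normal.

solid part
  facet normal 0.0000 0.0000 -1.0000
    outer loop
      vertex 1.72 14.29 0.00
      vertex 11.78 17.56 0.00
      vertex 18.00 9.00 0.00
    endloop
  endfacet
  facet normal 0.0000 0.0000 -1.0000
    outer loop
      vertex 1.72 3.71 0.00
      vertex 1.72 14.29 0.00
      vertex 18.00 9.00 0.00
    endloop
  endfacet
  facet normal 0.0000 0.0000 -1.0000
    outer loop
      vertex 11.78 0.44 0.00
      vertex 1.72 3.71 0.00
      vertex 18.00 9.00 0.00
    endloop
  endfacet
  facet normal 0.6746 0.4902 0.5519
    outer loop
      vertex 18.00 9.00 0.00
      vertex 11.78 17.56 0.00
      vertex 9.00 9.00 11.00
    endloop
  endfacet
  facet normal -0.2578 0.7930 0.5520
    outer loop
      vertex 11.78 17.56 0.00
      vertex 1.72 14.29 0.00
      vertex 9.00 9.00 11.00
    endloop
  endfacet
  facet normal -0.8339 0.0000 0.5519
    outer loop
      vertex 1.72 14.29 0.00
      vertex 1.72 3.71 0.00
      vertex 9.00 9.00 11.00
    endloop
  endfacet
  facet normal -0.2578 -0.7930 0.5520
    outer loop
      vertex 1.72 3.71 0.00
      vertex 11.78 0.44 0.00
      vertex 9.00 9.00 11.00
    endloop
  endfacet
  facet normal 0.6746 -0.4902 0.5519
    outer loop
      vertex 11.78 0.44 0.00
      vertex 18.00 9.00 0.00
      vertex 9.00 9.00 11.00
    endloop
  endfacet
endsolid part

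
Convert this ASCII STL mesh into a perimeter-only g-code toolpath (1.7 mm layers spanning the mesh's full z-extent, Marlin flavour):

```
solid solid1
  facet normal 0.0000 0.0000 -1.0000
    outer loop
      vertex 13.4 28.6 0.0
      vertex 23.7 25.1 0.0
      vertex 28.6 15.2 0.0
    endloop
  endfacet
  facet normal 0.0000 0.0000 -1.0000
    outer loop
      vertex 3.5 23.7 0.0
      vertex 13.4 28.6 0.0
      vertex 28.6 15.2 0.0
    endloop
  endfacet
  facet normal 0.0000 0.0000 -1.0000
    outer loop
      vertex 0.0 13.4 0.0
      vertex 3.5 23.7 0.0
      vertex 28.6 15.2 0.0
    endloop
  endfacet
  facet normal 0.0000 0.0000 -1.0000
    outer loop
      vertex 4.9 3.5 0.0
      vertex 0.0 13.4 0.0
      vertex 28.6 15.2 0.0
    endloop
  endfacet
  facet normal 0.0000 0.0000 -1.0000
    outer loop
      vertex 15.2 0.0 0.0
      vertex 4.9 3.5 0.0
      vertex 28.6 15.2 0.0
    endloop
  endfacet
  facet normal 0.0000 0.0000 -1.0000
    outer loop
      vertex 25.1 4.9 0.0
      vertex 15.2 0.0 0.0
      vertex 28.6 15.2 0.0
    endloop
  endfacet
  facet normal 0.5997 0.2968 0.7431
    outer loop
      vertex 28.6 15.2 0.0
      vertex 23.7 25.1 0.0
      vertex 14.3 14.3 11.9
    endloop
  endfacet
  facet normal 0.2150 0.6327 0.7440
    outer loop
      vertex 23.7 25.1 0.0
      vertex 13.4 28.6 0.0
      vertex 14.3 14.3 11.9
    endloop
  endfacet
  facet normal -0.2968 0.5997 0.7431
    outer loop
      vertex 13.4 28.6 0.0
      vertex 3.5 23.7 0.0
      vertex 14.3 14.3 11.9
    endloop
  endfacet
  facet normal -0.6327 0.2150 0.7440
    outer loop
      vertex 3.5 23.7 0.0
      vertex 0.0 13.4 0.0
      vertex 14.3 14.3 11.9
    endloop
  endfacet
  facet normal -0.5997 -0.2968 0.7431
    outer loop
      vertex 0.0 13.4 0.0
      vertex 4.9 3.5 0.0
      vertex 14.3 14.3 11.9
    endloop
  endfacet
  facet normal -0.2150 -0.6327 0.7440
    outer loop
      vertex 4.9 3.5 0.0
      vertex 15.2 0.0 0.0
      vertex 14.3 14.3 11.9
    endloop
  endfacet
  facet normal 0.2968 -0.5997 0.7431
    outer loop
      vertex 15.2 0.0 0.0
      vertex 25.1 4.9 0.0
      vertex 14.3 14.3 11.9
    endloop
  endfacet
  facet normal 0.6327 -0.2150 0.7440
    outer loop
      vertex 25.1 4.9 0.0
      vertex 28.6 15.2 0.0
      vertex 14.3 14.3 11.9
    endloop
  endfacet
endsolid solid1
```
; perimeter-only toolpath
G21 ; units = mm
G90 ; absolute positioning
G28 ; home
; layer 1
G0 Z1.7
G0 X26.6 Y15.1
G1 X22.4 Y23.6
G1 X13.5 Y26.6
G1 X5.0 Y22.4
G1 X2.0 Y13.5
G1 X6.2 Y5.0
G1 X15.1 Y2.0
G1 X23.6 Y6.2
G1 X26.6 Y15.1
; layer 2
G0 Z3.4
G0 X24.5 Y14.9
G1 X21.0 Y22.0
G1 X13.7 Y24.5
G1 X6.6 Y21.0
G1 X4.1 Y13.7
G1 X7.6 Y6.6
G1 X14.9 Y4.1
G1 X22.0 Y7.6
G1 X24.5 Y14.9
; layer 3
G0 Z5.1
G0 X22.5 Y14.8
G1 X19.7 Y20.5
G1 X13.8 Y22.5
G1 X8.1 Y19.7
G1 X6.1 Y13.8
G1 X8.9 Y8.1
G1 X14.8 Y6.1
G1 X20.5 Y8.9
G1 X22.5 Y14.8
; layer 4
G0 Z6.8
G0 X20.4 Y14.7
G1 X18.3 Y18.9
G1 X13.9 Y20.4
G1 X9.7 Y18.3
G1 X8.2 Y13.9
G1 X10.3 Y9.7
G1 X14.7 Y8.2
G1 X18.9 Y10.3
G1 X20.4 Y14.7
; layer 5
G0 Z8.5
G0 X18.4 Y14.6
G1 X17.0 Y17.4
G1 X14.0 Y18.4
G1 X11.2 Y17.0
G1 X10.2 Y14.0
G1 X11.6 Y11.2
G1 X14.6 Y10.2
G1 X17.4 Y11.6
G1 X18.4 Y14.6
; layer 6
G0 Z10.2
G0 X16.3 Y14.4
G1 X15.6 Y15.8
G1 X14.2 Y16.3
G1 X12.8 Y15.6
G1 X12.3 Y14.2
G1 X13.0 Y12.8
G1 X14.4 Y12.3
G1 X15.8 Y13.0
G1 X16.3 Y14.4
M2 ; end

The solid is a regular 8-sided pyramid, base circumscribed radius ≈ 14.3 mm, apex at z ≈ 11.9 mm. Slicing at Δz = 1.7 mm — 7 equal slices spanning the solid's height, so layer i sits at z = i·h/7 — gives 6 non-empty perimeters. Each is a 8-segment closed polygon; G0 lifts to the layer z and rapids to the start vertex, then G1 traces the edges. The cross-section shrinks linearly with z (the slice at the apex is degenerate and omitted).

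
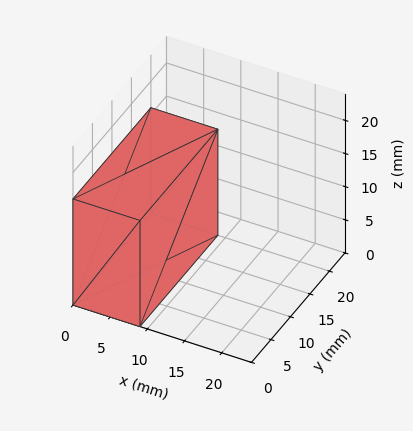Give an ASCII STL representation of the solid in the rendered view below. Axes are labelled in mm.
Reading the render: the shape is a rectangular box, roughly 9 × 20 mm footprint and 16 mm tall (dimensions read to the nearest mm from the axis ticks). For the STL, each face is triangulated and given an outward normal.

solid part
  facet normal 0.0000 0.0000 -1.0000
    outer loop
      vertex 9.00 20.00 0.00
      vertex 9.00 0.00 0.00
      vertex 0.00 0.00 0.00
    endloop
  endfacet
  facet normal 0.0000 0.0000 -1.0000
    outer loop
      vertex 0.00 20.00 0.00
      vertex 9.00 20.00 0.00
      vertex 0.00 0.00 0.00
    endloop
  endfacet
  facet normal 0.0000 0.0000 1.0000
    outer loop
      vertex 0.00 0.00 16.00
      vertex 9.00 0.00 16.00
      vertex 9.00 20.00 16.00
    endloop
  endfacet
  facet normal 0.0000 0.0000 1.0000
    outer loop
      vertex 0.00 0.00 16.00
      vertex 9.00 20.00 16.00
      vertex 0.00 20.00 16.00
    endloop
  endfacet
  facet normal 0.0000 -1.0000 0.0000
    outer loop
      vertex 0.00 0.00 0.00
      vertex 9.00 0.00 0.00
      vertex 9.00 0.00 16.00
    endloop
  endfacet
  facet normal 0.0000 -1.0000 0.0000
    outer loop
      vertex 0.00 0.00 0.00
      vertex 9.00 0.00 16.00
      vertex 0.00 0.00 16.00
    endloop
  endfacet
  facet normal 0.0000 1.0000 0.0000
    outer loop
      vertex 9.00 20.00 16.00
      vertex 9.00 20.00 0.00
      vertex 0.00 20.00 0.00
    endloop
  endfacet
  facet normal 0.0000 1.0000 0.0000
    outer loop
      vertex 0.00 20.00 16.00
      vertex 9.00 20.00 16.00
      vertex 0.00 20.00 0.00
    endloop
  endfacet
  facet normal -1.0000 0.0000 0.0000
    outer loop
      vertex 0.00 20.00 16.00
      vertex 0.00 20.00 0.00
      vertex 0.00 0.00 0.00
    endloop
  endfacet
  facet normal -1.0000 0.0000 0.0000
    outer loop
      vertex 0.00 0.00 16.00
      vertex 0.00 20.00 16.00
      vertex 0.00 0.00 0.00
    endloop
  endfacet
  facet normal 1.0000 0.0000 0.0000
    outer loop
      vertex 9.00 0.00 0.00
      vertex 9.00 20.00 0.00
      vertex 9.00 20.00 16.00
    endloop
  endfacet
  facet normal 1.0000 0.0000 0.0000
    outer loop
      vertex 9.00 0.00 0.00
      vertex 9.00 20.00 16.00
      vertex 9.00 0.00 16.00
    endloop
  endfacet
endsolid part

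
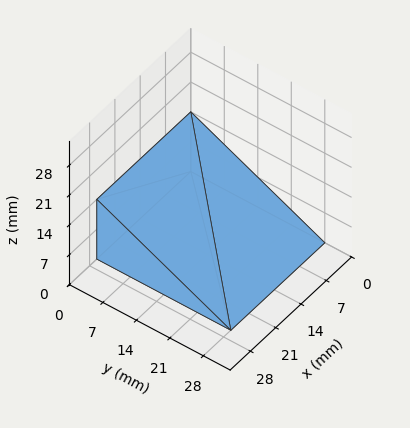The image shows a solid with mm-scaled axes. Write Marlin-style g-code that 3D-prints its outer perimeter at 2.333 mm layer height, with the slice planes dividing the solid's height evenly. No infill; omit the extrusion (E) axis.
Reading the render: the shape is a wedge (ramp): 26 × 28 mm base, rising to 14 mm along the y=0 edge and sloping linearly to z=0 at y=28 (dimensions read to the nearest mm from the axis ticks). For the g-code, the solid's height is divided into equal slices at the stated Δz and each level perimeter traced with G1 moves after a G0 lift.

; perimeter-only toolpath
G21 ; units = mm
G90 ; absolute positioning
G28 ; home
; layer 1
G0 Z2.333
G0 X0.000 Y0.000
G1 X26.000 Y0.000
G1 X26.000 Y23.333
G1 X0.000 Y23.333
G1 X0.000 Y0.000
; layer 2
G0 Z4.667
G0 X0.000 Y0.000
G1 X26.000 Y0.000
G1 X26.000 Y18.667
G1 X0.000 Y18.667
G1 X0.000 Y0.000
; layer 3
G0 Z7.000
G0 X0.000 Y0.000
G1 X26.000 Y0.000
G1 X26.000 Y14.000
G1 X0.000 Y14.000
G1 X0.000 Y0.000
; layer 4
G0 Z9.333
G0 X0.000 Y0.000
G1 X26.000 Y0.000
G1 X26.000 Y9.333
G1 X0.000 Y9.333
G1 X0.000 Y0.000
; layer 5
G0 Z11.667
G0 X0.000 Y0.000
G1 X26.000 Y0.000
G1 X26.000 Y4.667
G1 X0.000 Y4.667
G1 X0.000 Y0.000
M2 ; end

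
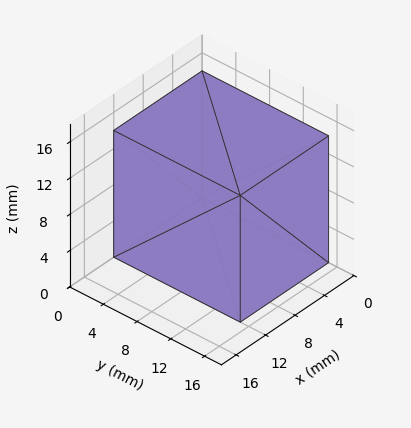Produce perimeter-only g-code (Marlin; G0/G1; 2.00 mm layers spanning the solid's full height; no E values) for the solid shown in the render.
Reading the render: the shape is a rectangular box, roughly 12 × 15 mm footprint and 14 mm tall (dimensions read to the nearest mm from the axis ticks). For the g-code, the solid's height is divided into equal slices at the stated Δz and each level perimeter traced with G1 moves after a G0 lift.

; perimeter-only toolpath
G21 ; units = mm
G90 ; absolute positioning
G28 ; home
; layer 1
G0 Z2.00
G0 X0.00 Y0.00
G1 X12.00 Y0.00
G1 X12.00 Y15.00
G1 X0.00 Y15.00
G1 X0.00 Y0.00
; layer 2
G0 Z4.00
G0 X0.00 Y0.00
G1 X12.00 Y0.00
G1 X12.00 Y15.00
G1 X0.00 Y15.00
G1 X0.00 Y0.00
; layer 3
G0 Z6.00
G0 X0.00 Y0.00
G1 X12.00 Y0.00
G1 X12.00 Y15.00
G1 X0.00 Y15.00
G1 X0.00 Y0.00
; layer 4
G0 Z8.00
G0 X0.00 Y0.00
G1 X12.00 Y0.00
G1 X12.00 Y15.00
G1 X0.00 Y15.00
G1 X0.00 Y0.00
; layer 5
G0 Z10.00
G0 X0.00 Y0.00
G1 X12.00 Y0.00
G1 X12.00 Y15.00
G1 X0.00 Y15.00
G1 X0.00 Y0.00
; layer 6
G0 Z12.00
G0 X0.00 Y0.00
G1 X12.00 Y0.00
G1 X12.00 Y15.00
G1 X0.00 Y15.00
G1 X0.00 Y0.00
; layer 7
G0 Z14.00
G0 X0.00 Y0.00
G1 X12.00 Y0.00
G1 X12.00 Y15.00
G1 X0.00 Y15.00
G1 X0.00 Y0.00
M2 ; end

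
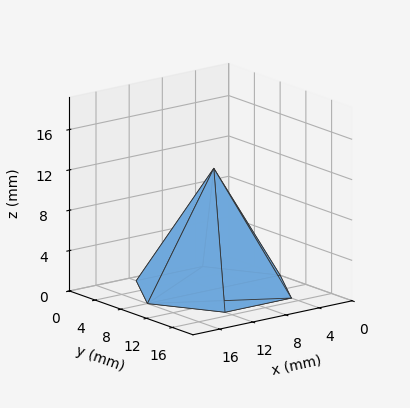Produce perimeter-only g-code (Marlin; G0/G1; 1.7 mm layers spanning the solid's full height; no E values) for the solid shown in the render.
Reading the render: the shape is a regular 6-sided pyramid, base circumscribed radius ≈ 8 mm, apex at z ≈ 12 mm (dimensions read to the nearest mm from the axis ticks). For the g-code, the solid's height is divided into equal slices at the stated Δz and each level perimeter traced with G1 moves after a G0 lift.

; perimeter-only toolpath
G21 ; units = mm
G90 ; absolute positioning
G28 ; home
; layer 1
G0 Z1.7
G0 X14.9 Y8.0
G1 X11.4 Y13.9
G1 X4.6 Y13.9
G1 X1.1 Y8.0
G1 X4.6 Y2.1
G1 X11.4 Y2.1
G1 X14.9 Y8.0
; layer 2
G0 Z3.4
G0 X13.7 Y8.0
G1 X10.9 Y12.9
G1 X5.1 Y12.9
G1 X2.3 Y8.0
G1 X5.1 Y3.1
G1 X10.9 Y3.1
G1 X13.7 Y8.0
; layer 3
G0 Z5.1
G0 X12.6 Y8.0
G1 X10.3 Y11.9
G1 X5.7 Y11.9
G1 X3.4 Y8.0
G1 X5.7 Y4.1
G1 X10.3 Y4.1
G1 X12.6 Y8.0
; layer 4
G0 Z6.9
G0 X11.4 Y8.0
G1 X9.7 Y11.0
G1 X6.3 Y11.0
G1 X4.6 Y8.0
G1 X6.3 Y5.0
G1 X9.7 Y5.0
G1 X11.4 Y8.0
; layer 5
G0 Z8.6
G0 X10.3 Y8.0
G1 X9.1 Y10.0
G1 X6.9 Y10.0
G1 X5.7 Y8.0
G1 X6.9 Y6.0
G1 X9.1 Y6.0
G1 X10.3 Y8.0
; layer 6
G0 Z10.3
G0 X9.1 Y8.0
G1 X8.6 Y9.0
G1 X7.4 Y9.0
G1 X6.9 Y8.0
G1 X7.4 Y7.0
G1 X8.6 Y7.0
G1 X9.1 Y8.0
M2 ; end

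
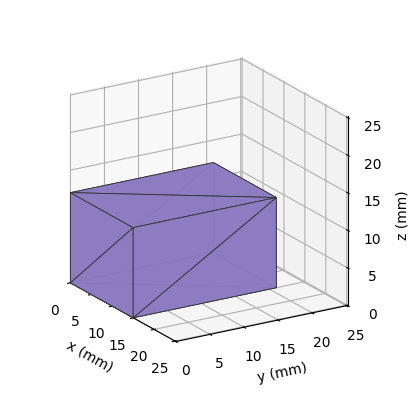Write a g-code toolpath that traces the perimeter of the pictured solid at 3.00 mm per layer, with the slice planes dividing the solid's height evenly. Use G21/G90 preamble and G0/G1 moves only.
Reading the render: the shape is a rectangular box, roughly 15 × 21 mm footprint and 12 mm tall (dimensions read to the nearest mm from the axis ticks). For the g-code, the solid's height is divided into equal slices at the stated Δz and each level perimeter traced with G1 moves after a G0 lift.

; perimeter-only toolpath
G21 ; units = mm
G90 ; absolute positioning
G28 ; home
; layer 1
G0 Z3.00
G0 X0.00 Y0.00
G1 X15.00 Y0.00
G1 X15.00 Y21.00
G1 X0.00 Y21.00
G1 X0.00 Y0.00
; layer 2
G0 Z6.00
G0 X0.00 Y0.00
G1 X15.00 Y0.00
G1 X15.00 Y21.00
G1 X0.00 Y21.00
G1 X0.00 Y0.00
; layer 3
G0 Z9.00
G0 X0.00 Y0.00
G1 X15.00 Y0.00
G1 X15.00 Y21.00
G1 X0.00 Y21.00
G1 X0.00 Y0.00
; layer 4
G0 Z12.00
G0 X0.00 Y0.00
G1 X15.00 Y0.00
G1 X15.00 Y21.00
G1 X0.00 Y21.00
G1 X0.00 Y0.00
M2 ; end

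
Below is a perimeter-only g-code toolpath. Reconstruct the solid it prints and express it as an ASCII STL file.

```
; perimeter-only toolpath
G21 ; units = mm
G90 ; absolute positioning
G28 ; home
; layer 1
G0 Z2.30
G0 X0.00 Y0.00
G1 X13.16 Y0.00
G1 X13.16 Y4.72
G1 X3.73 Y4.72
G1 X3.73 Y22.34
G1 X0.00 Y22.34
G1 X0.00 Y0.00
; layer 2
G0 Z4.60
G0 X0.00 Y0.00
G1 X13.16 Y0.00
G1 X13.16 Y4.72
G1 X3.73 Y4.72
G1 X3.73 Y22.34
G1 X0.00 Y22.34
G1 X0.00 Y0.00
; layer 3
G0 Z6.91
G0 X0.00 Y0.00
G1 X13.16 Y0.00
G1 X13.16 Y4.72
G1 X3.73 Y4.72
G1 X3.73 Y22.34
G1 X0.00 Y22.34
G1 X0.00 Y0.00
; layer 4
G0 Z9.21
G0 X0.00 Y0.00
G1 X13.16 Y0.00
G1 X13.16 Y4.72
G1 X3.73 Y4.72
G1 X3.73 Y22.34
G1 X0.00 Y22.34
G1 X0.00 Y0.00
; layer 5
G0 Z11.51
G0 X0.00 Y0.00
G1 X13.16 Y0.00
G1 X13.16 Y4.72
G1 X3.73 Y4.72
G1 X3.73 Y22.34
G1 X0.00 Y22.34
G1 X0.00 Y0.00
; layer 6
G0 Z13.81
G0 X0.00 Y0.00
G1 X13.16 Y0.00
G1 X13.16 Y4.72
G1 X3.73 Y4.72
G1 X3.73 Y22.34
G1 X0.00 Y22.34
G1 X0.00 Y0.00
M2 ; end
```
solid part
  facet normal 0.0000 0.0000 -1.0000
    outer loop
      vertex 13.16 4.72 0.00
      vertex 13.16 0.00 0.00
      vertex 0.00 0.00 0.00
    endloop
  endfacet
  facet normal 0.0000 0.0000 -1.0000
    outer loop
      vertex 3.73 4.72 0.00
      vertex 13.16 4.72 0.00
      vertex 0.00 0.00 0.00
    endloop
  endfacet
  facet normal 0.0000 0.0000 -1.0000
    outer loop
      vertex 3.73 22.34 0.00
      vertex 3.73 4.72 0.00
      vertex 0.00 0.00 0.00
    endloop
  endfacet
  facet normal 0.0000 0.0000 -1.0000
    outer loop
      vertex 0.00 22.34 0.00
      vertex 3.73 22.34 0.00
      vertex 0.00 0.00 0.00
    endloop
  endfacet
  facet normal 0.0000 0.0000 1.0000
    outer loop
      vertex 0.00 0.00 13.81
      vertex 13.16 0.00 13.81
      vertex 13.16 4.72 13.81
    endloop
  endfacet
  facet normal 0.0000 0.0000 1.0000
    outer loop
      vertex 0.00 0.00 13.81
      vertex 13.16 4.72 13.81
      vertex 3.73 4.72 13.81
    endloop
  endfacet
  facet normal 0.0000 0.0000 1.0000
    outer loop
      vertex 0.00 0.00 13.81
      vertex 3.73 4.72 13.81
      vertex 3.73 22.34 13.81
    endloop
  endfacet
  facet normal 0.0000 0.0000 1.0000
    outer loop
      vertex 0.00 0.00 13.81
      vertex 3.73 22.34 13.81
      vertex 0.00 22.34 13.81
    endloop
  endfacet
  facet normal 0.0000 -1.0000 0.0000
    outer loop
      vertex 0.00 0.00 0.00
      vertex 13.16 0.00 0.00
      vertex 13.16 0.00 13.81
    endloop
  endfacet
  facet normal 0.0000 -1.0000 0.0000
    outer loop
      vertex 0.00 0.00 0.00
      vertex 13.16 0.00 13.81
      vertex 0.00 0.00 13.81
    endloop
  endfacet
  facet normal 1.0000 0.0000 0.0000
    outer loop
      vertex 13.16 0.00 0.00
      vertex 13.16 4.72 0.00
      vertex 13.16 4.72 13.81
    endloop
  endfacet
  facet normal 1.0000 0.0000 0.0000
    outer loop
      vertex 13.16 0.00 0.00
      vertex 13.16 4.72 13.81
      vertex 13.16 0.00 13.81
    endloop
  endfacet
  facet normal 0.0000 1.0000 0.0000
    outer loop
      vertex 13.16 4.72 0.00
      vertex 3.73 4.72 0.00
      vertex 3.73 4.72 13.81
    endloop
  endfacet
  facet normal 0.0000 1.0000 0.0000
    outer loop
      vertex 13.16 4.72 0.00
      vertex 3.73 4.72 13.81
      vertex 13.16 4.72 13.81
    endloop
  endfacet
  facet normal 1.0000 0.0000 0.0000
    outer loop
      vertex 3.73 4.72 0.00
      vertex 3.73 22.34 0.00
      vertex 3.73 22.34 13.81
    endloop
  endfacet
  facet normal 1.0000 0.0000 0.0000
    outer loop
      vertex 3.73 4.72 0.00
      vertex 3.73 22.34 13.81
      vertex 3.73 4.72 13.81
    endloop
  endfacet
  facet normal 0.0000 1.0000 0.0000
    outer loop
      vertex 3.73 22.34 0.00
      vertex 0.00 22.34 0.00
      vertex 0.00 22.34 13.81
    endloop
  endfacet
  facet normal 0.0000 1.0000 0.0000
    outer loop
      vertex 3.73 22.34 0.00
      vertex 0.00 22.34 13.81
      vertex 3.73 22.34 13.81
    endloop
  endfacet
  facet normal -1.0000 0.0000 0.0000
    outer loop
      vertex 0.00 22.34 0.00
      vertex 0.00 0.00 0.00
      vertex 0.00 0.00 13.81
    endloop
  endfacet
  facet normal -1.0000 0.0000 0.0000
    outer loop
      vertex 0.00 22.34 0.00
      vertex 0.00 0.00 13.81
      vertex 0.00 22.34 13.81
    endloop
  endfacet
endsolid part

The G0 Z moves step by Δz≈2.30 mm. Every layer's G1 loop is the same polygon, so the solid is a straight extrusion of it from z=0 to z≈13.8. Closing with flat bottom and top caps and triangulating gives 20 facets — an L-shaped prism: outer 13.2 × 22.3 mm, arm thicknesses ≈ 4.72 mm (horizontal) and 3.73 mm (vertical), extruded 13.8 mm in z.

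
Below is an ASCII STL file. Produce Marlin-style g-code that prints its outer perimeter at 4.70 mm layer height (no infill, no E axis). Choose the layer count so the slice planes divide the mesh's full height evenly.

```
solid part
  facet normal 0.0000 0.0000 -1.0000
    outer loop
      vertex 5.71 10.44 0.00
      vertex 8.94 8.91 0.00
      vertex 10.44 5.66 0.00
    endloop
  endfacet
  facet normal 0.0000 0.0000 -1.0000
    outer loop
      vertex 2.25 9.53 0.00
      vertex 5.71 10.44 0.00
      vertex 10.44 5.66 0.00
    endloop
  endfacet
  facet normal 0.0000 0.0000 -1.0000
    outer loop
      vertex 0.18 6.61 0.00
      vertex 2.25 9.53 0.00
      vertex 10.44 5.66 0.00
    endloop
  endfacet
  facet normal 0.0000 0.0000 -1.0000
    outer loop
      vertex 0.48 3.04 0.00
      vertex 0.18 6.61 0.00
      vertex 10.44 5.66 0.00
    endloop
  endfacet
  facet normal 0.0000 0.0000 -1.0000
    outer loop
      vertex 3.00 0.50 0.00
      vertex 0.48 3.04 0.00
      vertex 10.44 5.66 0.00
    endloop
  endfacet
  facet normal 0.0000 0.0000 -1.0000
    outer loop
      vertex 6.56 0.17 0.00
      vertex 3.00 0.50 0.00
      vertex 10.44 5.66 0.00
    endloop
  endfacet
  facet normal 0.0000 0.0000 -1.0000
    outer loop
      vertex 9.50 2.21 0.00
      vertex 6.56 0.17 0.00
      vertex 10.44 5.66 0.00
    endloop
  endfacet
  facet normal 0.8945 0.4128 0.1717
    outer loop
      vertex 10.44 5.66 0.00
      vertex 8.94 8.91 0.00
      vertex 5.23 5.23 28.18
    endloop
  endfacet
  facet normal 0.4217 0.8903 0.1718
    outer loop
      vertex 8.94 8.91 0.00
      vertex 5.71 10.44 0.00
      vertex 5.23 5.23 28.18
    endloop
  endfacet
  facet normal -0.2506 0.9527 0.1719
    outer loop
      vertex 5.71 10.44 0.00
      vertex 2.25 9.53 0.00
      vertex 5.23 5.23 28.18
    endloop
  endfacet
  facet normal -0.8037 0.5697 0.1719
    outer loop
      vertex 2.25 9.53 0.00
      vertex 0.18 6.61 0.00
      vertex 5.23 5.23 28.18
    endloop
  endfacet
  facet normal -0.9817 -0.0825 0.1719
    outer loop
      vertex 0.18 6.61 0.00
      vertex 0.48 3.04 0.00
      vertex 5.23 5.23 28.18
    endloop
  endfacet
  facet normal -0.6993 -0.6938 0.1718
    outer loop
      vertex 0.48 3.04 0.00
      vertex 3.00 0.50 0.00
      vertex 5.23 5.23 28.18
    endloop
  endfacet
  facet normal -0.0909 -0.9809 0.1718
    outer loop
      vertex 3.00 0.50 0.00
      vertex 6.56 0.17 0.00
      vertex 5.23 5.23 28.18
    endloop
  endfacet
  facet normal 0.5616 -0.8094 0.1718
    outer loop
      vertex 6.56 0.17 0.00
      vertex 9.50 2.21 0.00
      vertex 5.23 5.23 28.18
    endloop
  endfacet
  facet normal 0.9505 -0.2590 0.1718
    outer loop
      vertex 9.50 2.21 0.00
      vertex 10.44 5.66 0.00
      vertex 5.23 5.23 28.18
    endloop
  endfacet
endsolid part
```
; perimeter-only toolpath
G21 ; units = mm
G90 ; absolute positioning
G28 ; home
; layer 1
G0 Z4.70
G0 X9.57 Y5.59
G1 X8.32 Y8.30
G1 X5.63 Y9.57
G1 X2.75 Y8.81
G1 X1.02 Y6.38
G1 X1.27 Y3.41
G1 X3.37 Y1.29
G1 X6.34 Y1.01
G1 X8.79 Y2.71
G1 X9.57 Y5.59
; layer 2
G0 Z9.39
G0 X8.70 Y5.52
G1 X7.70 Y7.68
G1 X5.55 Y8.70
G1 X3.24 Y8.10
G1 X1.86 Y6.15
G1 X2.06 Y3.77
G1 X3.74 Y2.08
G1 X6.12 Y1.86
G1 X8.08 Y3.22
G1 X8.70 Y5.52
; layer 3
G0 Z14.09
G0 X7.83 Y5.45
G1 X7.08 Y7.07
G1 X5.47 Y7.83
G1 X3.74 Y7.38
G1 X2.71 Y5.92
G1 X2.86 Y4.13
G1 X4.12 Y2.87
G1 X5.89 Y2.70
G1 X7.37 Y3.72
G1 X7.83 Y5.45
; layer 4
G0 Z18.79
G0 X6.97 Y5.37
G1 X6.47 Y6.46
G1 X5.39 Y6.97
G1 X4.24 Y6.66
G1 X3.55 Y5.69
G1 X3.65 Y4.50
G1 X4.49 Y3.65
G1 X5.67 Y3.54
G1 X6.65 Y4.22
G1 X6.97 Y5.37
; layer 5
G0 Z23.48
G0 X6.10 Y5.30
G1 X5.85 Y5.84
G1 X5.31 Y6.10
G1 X4.73 Y5.95
G1 X4.39 Y5.46
G1 X4.44 Y4.87
G1 X4.86 Y4.44
G1 X5.45 Y4.39
G1 X5.94 Y4.73
G1 X6.10 Y5.30
M2 ; end

The solid is a regular 9-sided pyramid, base circumscribed radius ≈ 5.23 mm, apex at z ≈ 28.2 mm. Slicing at Δz = 4.70 mm — 6 equal slices spanning the solid's height, so layer i sits at z = i·h/6 — gives 5 non-empty perimeters. Each is a 9-segment closed polygon; G0 lifts to the layer z and rapids to the start vertex, then G1 traces the edges. The cross-section shrinks linearly with z (the slice at the apex is degenerate and omitted).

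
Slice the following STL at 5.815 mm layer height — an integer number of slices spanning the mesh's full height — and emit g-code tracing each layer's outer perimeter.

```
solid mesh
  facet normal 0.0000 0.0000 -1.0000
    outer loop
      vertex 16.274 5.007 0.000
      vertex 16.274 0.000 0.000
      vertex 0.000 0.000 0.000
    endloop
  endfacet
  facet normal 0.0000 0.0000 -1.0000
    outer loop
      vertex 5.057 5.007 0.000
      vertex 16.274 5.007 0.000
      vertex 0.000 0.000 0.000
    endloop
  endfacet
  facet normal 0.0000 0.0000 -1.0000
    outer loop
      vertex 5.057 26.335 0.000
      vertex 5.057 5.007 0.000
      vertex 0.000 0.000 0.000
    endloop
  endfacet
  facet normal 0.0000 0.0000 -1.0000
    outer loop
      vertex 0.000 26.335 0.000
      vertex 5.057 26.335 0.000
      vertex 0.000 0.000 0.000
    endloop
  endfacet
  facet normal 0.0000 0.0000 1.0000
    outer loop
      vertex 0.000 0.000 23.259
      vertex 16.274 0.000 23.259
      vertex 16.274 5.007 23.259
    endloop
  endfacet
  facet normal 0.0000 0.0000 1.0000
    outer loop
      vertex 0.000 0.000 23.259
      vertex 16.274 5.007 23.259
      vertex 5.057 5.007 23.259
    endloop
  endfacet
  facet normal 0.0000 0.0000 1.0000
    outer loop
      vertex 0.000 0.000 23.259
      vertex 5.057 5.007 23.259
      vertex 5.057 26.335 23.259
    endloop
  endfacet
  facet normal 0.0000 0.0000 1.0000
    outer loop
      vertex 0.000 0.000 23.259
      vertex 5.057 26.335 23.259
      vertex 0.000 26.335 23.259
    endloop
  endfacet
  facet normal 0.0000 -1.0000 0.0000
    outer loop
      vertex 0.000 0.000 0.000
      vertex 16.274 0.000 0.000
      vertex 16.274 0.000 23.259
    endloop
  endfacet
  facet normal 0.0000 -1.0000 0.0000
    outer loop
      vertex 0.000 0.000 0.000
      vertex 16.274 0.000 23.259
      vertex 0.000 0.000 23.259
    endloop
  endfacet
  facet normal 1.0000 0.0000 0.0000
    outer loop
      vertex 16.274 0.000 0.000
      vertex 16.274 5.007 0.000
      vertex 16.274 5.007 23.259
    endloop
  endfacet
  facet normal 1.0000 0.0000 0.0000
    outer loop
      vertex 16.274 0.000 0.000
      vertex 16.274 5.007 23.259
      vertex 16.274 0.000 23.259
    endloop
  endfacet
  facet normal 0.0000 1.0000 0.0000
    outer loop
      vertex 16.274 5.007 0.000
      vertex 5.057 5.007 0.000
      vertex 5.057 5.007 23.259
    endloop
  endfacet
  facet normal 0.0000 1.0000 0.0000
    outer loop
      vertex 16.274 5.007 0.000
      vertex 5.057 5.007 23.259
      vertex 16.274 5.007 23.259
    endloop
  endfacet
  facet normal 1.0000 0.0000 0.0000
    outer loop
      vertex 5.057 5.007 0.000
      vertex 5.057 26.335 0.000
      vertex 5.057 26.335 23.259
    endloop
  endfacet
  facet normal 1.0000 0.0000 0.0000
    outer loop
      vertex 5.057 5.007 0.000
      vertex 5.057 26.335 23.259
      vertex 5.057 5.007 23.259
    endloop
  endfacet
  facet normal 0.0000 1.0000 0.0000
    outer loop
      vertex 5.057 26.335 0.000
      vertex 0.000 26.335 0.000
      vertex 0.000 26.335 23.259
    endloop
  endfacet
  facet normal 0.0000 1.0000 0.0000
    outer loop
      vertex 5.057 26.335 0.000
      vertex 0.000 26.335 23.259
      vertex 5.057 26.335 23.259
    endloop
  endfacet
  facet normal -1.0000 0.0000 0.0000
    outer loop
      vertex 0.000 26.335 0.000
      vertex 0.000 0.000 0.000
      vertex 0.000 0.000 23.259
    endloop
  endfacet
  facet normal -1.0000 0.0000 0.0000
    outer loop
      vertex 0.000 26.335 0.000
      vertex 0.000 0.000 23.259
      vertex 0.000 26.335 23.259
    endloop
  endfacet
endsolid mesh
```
; perimeter-only toolpath
G21 ; units = mm
G90 ; absolute positioning
G28 ; home
; layer 1
G0 Z5.815
G0 X0.000 Y0.000
G1 X16.274 Y0.000
G1 X16.274 Y5.007
G1 X5.057 Y5.007
G1 X5.057 Y26.335
G1 X0.000 Y26.335
G1 X0.000 Y0.000
; layer 2
G0 Z11.630
G0 X0.000 Y0.000
G1 X16.274 Y0.000
G1 X16.274 Y5.007
G1 X5.057 Y5.007
G1 X5.057 Y26.335
G1 X0.000 Y26.335
G1 X0.000 Y0.000
; layer 3
G0 Z17.444
G0 X0.000 Y0.000
G1 X16.274 Y0.000
G1 X16.274 Y5.007
G1 X5.057 Y5.007
G1 X5.057 Y26.335
G1 X0.000 Y26.335
G1 X0.000 Y0.000
; layer 4
G0 Z23.259
G0 X0.000 Y0.000
G1 X16.274 Y0.000
G1 X16.274 Y5.007
G1 X5.057 Y5.007
G1 X5.057 Y26.335
G1 X0.000 Y26.335
G1 X0.000 Y0.000
M2 ; end

The solid is an L-shaped prism: outer 16.3 × 26.3 mm, arm thicknesses ≈ 5.01 mm (horizontal) and 5.06 mm (vertical), extruded 23.3 mm in z. Slicing at Δz = 5.815 mm — 4 equal slices spanning the solid's height, so layer i sits at z = i·h/4 — gives 4 non-empty perimeters. Each is a 6-segment closed polygon; G0 lifts to the layer z and rapids to the start vertex, then G1 traces the edges.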